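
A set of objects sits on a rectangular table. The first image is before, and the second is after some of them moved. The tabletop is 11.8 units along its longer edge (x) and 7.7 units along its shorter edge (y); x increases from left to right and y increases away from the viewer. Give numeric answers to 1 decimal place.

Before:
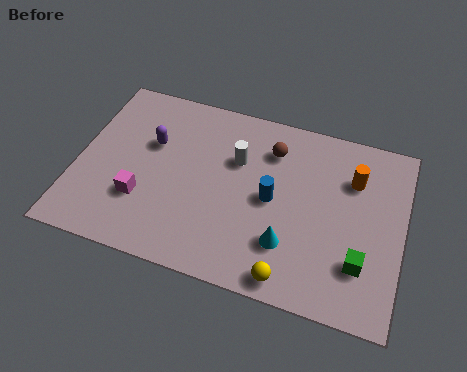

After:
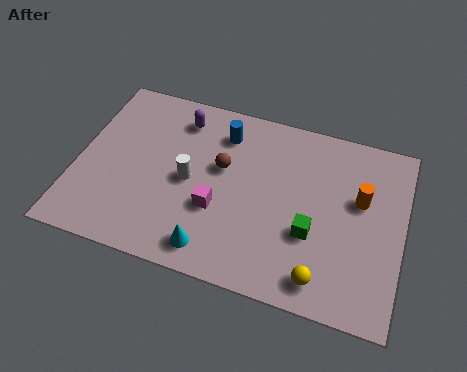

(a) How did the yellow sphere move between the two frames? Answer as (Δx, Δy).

(1.1, 0.3)

The yellow sphere started near (8.0, 0.8) and ended near (9.1, 1.1).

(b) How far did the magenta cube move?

2.7

The magenta cube moved from about (2.5, 2.4) to (5.2, 2.8), a distance of √(2.7² + 0.4²) ≈ 2.7.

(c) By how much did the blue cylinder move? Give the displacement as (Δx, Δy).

(-2.0, 2.3)

The blue cylinder started near (7.1, 3.8) and ended near (5.1, 6.1).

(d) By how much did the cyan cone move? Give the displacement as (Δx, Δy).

(-2.6, -1.0)

The cyan cone was at about (7.8, 2.1) and moved to about (5.2, 1.1).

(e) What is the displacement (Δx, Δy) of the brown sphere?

(-1.7, -1.3)

The brown sphere started near (6.9, 5.9) and ended near (5.2, 4.6).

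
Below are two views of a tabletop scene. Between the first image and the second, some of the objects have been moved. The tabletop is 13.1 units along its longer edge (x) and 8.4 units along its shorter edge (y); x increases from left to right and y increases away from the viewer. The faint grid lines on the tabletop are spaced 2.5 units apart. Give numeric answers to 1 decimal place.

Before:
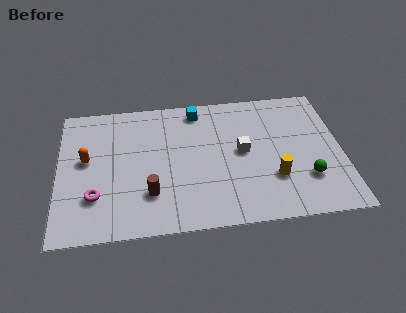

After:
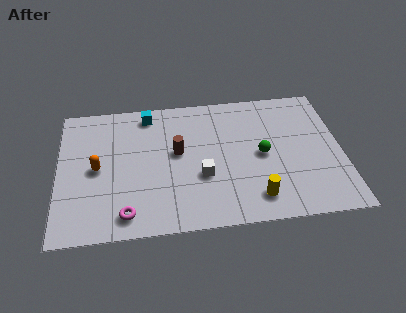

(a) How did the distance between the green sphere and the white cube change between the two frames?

-0.5

They were about 3.5 units apart before and 3.0 after — 0.5 units closer together.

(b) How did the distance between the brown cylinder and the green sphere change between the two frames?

-3.3

Before: roughly 7.2 units apart; after: 3.9. That's 3.3 units closer together.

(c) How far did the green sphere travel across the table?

2.6

The green sphere was near (11.4, 2.4) before and (9.4, 4.1) after, so it travelled √(2.0² + 1.7²) ≈ 2.6 units.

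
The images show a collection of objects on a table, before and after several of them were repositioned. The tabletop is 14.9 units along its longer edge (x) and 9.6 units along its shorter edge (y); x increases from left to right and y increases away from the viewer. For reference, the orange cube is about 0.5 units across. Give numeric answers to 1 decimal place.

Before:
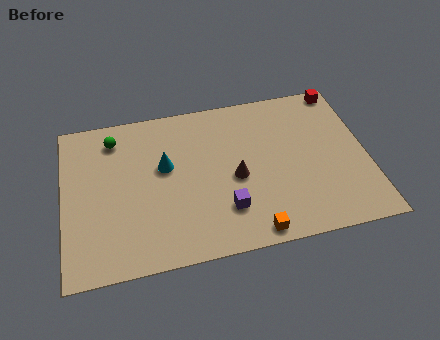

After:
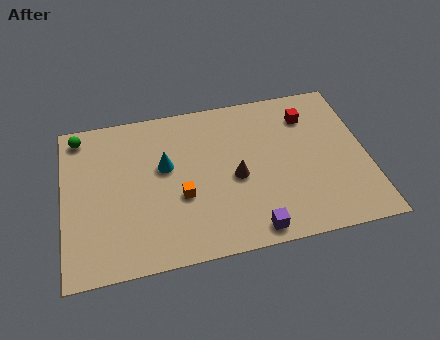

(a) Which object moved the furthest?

the orange cube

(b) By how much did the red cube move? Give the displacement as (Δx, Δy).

(-1.8, -1.4)

The red cube was at about (14.0, 8.8) and moved to about (12.2, 7.4).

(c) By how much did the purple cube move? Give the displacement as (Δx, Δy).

(1.2, -1.5)

From the two frames, the purple cube sits at roughly (7.8, 2.5) before and (9.0, 1.0) after.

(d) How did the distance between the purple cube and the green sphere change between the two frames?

+3.5

They were about 7.5 units apart before and 11.0 after — 3.5 units further apart.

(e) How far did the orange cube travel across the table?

4.3

The orange cube was near (9.0, 0.9) before and (5.7, 3.7) after, so it travelled √(3.3² + 2.8²) ≈ 4.3 units.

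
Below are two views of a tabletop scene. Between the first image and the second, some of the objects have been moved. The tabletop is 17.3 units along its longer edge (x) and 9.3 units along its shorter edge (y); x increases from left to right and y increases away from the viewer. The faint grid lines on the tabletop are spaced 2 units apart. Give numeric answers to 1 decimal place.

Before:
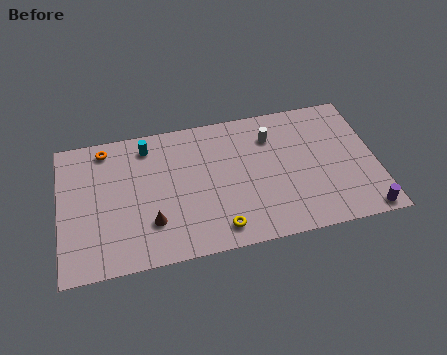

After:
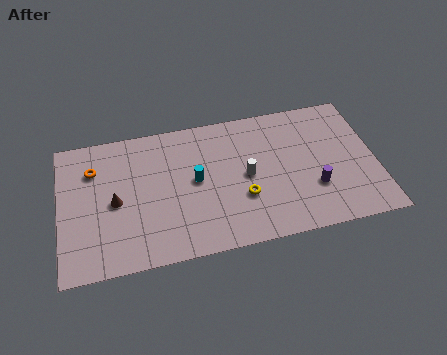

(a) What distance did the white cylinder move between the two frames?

2.8

From (11.7, 7.0) to (10.2, 4.6), the white cylinder covered √(1.5² + 2.4²) ≈ 2.8 units.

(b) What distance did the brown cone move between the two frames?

2.6

The brown cone was near (4.9, 2.6) before and (3.0, 4.4) after, so it travelled √(1.9² + 1.8²) ≈ 2.6 units.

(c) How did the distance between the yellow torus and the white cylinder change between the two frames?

-5.0

They were about 6.4 units apart before and 1.4 after — 5.0 units closer together.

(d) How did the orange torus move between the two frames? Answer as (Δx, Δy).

(-0.7, -1.3)

From the two frames, the orange torus sits at roughly (2.6, 8.1) before and (1.9, 6.8) after.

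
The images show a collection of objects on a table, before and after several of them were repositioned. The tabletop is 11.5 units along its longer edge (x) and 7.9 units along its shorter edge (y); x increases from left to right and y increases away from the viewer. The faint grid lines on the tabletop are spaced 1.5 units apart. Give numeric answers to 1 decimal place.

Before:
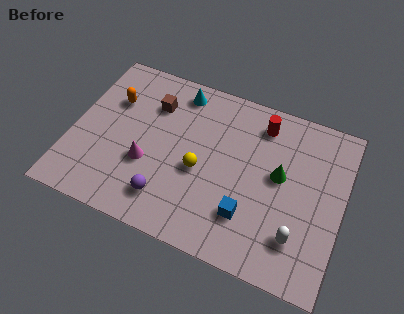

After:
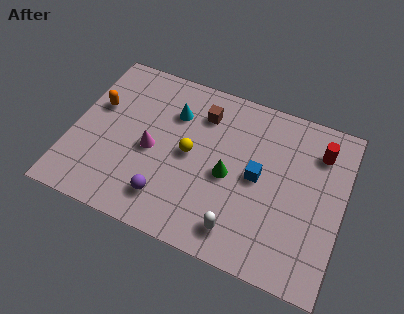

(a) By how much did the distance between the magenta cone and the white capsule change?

-2.0

They were about 6.6 units apart before and 4.6 after — 2.0 units closer together.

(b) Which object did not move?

the purple sphere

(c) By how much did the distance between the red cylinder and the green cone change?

+2.1

They were about 2.3 units apart before and 4.4 after — 2.1 units further apart.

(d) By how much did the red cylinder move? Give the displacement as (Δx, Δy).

(2.5, -0.4)

The red cylinder started near (7.8, 6.5) and ended near (10.3, 6.1).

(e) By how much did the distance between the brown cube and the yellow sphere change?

-1.2

Before: roughly 3.3 units apart; after: 2.1. That's 1.2 units closer together.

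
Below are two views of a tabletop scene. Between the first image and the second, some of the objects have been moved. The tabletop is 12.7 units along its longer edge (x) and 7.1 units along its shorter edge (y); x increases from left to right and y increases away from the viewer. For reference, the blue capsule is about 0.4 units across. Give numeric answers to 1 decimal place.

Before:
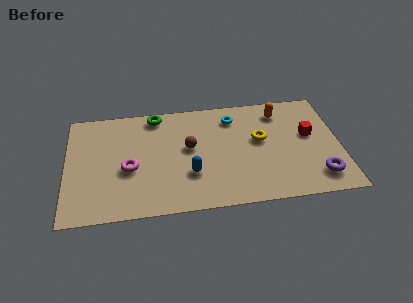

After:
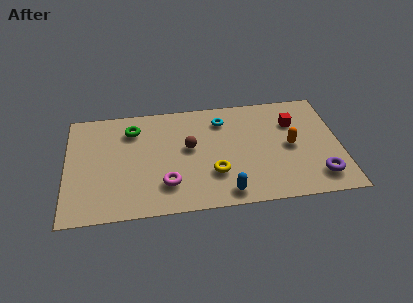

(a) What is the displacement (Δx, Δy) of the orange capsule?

(0.4, -2.3)

From the two frames, the orange capsule sits at roughly (10.0, 5.8) before and (10.4, 3.5) after.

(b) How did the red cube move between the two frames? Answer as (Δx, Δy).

(-0.7, 0.9)

The red cube started near (11.3, 4.1) and ended near (10.6, 5.0).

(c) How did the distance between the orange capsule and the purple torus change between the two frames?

-2.3

They were about 4.7 units apart before and 2.4 after — 2.3 units closer together.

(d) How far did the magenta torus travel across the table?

2.1

The magenta torus was near (2.9, 3.0) before and (4.6, 1.8) after, so it travelled √(1.7² + 1.2²) ≈ 2.1 units.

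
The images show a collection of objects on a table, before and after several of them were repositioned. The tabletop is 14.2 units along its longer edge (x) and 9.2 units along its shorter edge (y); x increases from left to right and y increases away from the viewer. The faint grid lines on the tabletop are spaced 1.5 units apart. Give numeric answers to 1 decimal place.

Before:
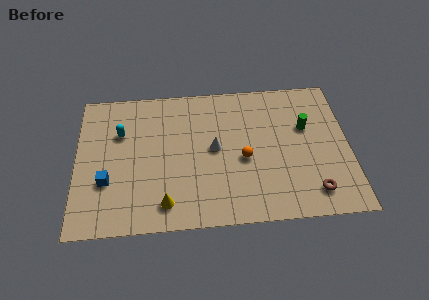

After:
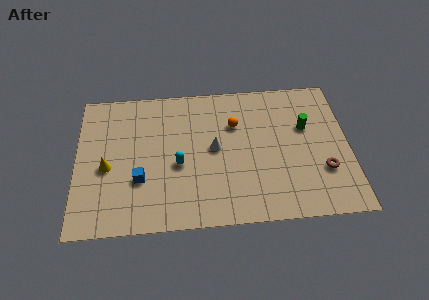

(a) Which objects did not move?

the green cylinder and the white cone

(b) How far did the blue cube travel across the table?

1.7

The blue cube moved from about (1.6, 3.1) to (3.3, 3.1), a distance of √(1.7² + 0.0²) ≈ 1.7.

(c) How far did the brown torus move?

1.4

The brown torus was near (12.2, 1.6) before and (12.8, 2.9) after, so it travelled √(0.6² + 1.3²) ≈ 1.4 units.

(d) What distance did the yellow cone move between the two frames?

3.9

From (4.6, 1.5) to (1.6, 4.0), the yellow cone covered √(3.0² + 2.5²) ≈ 3.9 units.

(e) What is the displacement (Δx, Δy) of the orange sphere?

(-0.4, 2.3)

The orange sphere started near (8.7, 4.0) and ended near (8.3, 6.3).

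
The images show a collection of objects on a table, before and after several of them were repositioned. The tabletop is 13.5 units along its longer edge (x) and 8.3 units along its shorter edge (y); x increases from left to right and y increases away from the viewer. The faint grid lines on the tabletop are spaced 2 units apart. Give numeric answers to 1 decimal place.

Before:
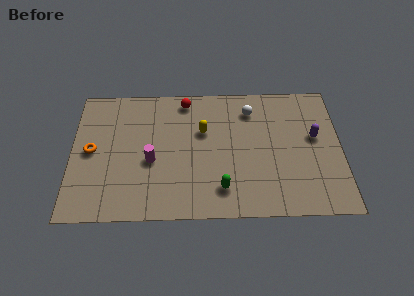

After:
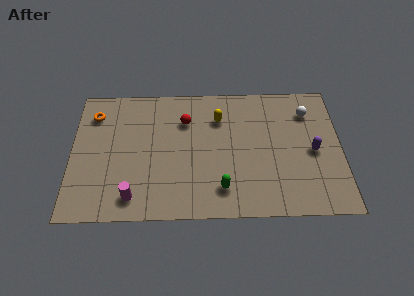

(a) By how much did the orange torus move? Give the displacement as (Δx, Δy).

(0.1, 2.3)

The orange torus was at about (1.0, 4.2) and moved to about (1.1, 6.5).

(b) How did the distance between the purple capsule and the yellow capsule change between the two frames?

-0.4

The distance was about 5.6 in the first image and 5.2 in the second, so they moved 0.4 units closer together.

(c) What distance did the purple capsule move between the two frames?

0.9

The purple capsule was near (12.2, 4.8) before and (12.1, 3.9) after, so it travelled √(0.1² + 0.9²) ≈ 0.9 units.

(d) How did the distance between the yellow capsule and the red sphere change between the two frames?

-0.5

The distance was about 2.2 in the first image and 1.7 in the second, so they moved 0.5 units closer together.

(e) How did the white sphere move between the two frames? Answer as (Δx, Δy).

(2.9, -0.2)

The white sphere started near (9.0, 6.6) and ended near (11.9, 6.4).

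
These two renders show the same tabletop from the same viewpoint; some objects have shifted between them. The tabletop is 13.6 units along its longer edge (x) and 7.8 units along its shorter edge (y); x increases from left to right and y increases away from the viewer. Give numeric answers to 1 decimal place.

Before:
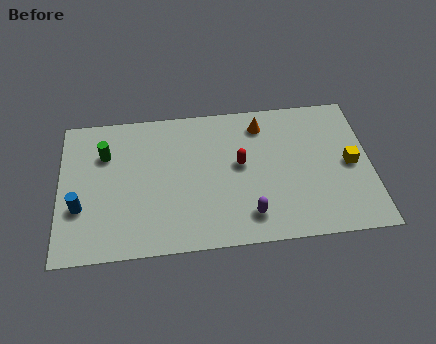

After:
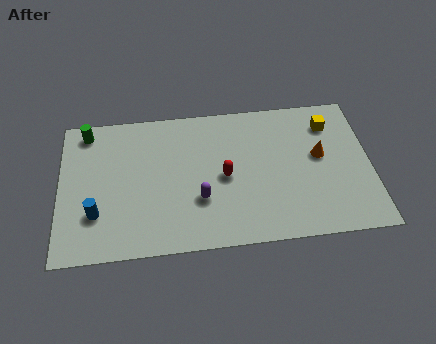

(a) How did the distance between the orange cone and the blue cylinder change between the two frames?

+1.2

Before: roughly 8.8 units apart; after: 10.0. That's 1.2 units further apart.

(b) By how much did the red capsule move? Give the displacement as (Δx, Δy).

(-0.7, -0.6)

The red capsule was at about (7.9, 4.3) and moved to about (7.2, 3.7).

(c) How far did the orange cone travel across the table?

3.2

From (8.9, 6.4) to (11.4, 4.4), the orange cone covered √(2.5² + 2.0²) ≈ 3.2 units.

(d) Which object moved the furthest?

the orange cone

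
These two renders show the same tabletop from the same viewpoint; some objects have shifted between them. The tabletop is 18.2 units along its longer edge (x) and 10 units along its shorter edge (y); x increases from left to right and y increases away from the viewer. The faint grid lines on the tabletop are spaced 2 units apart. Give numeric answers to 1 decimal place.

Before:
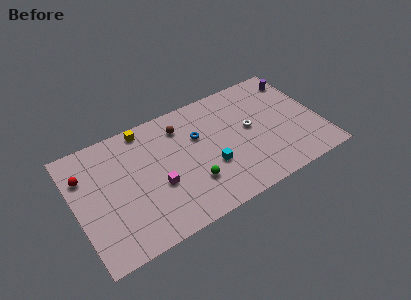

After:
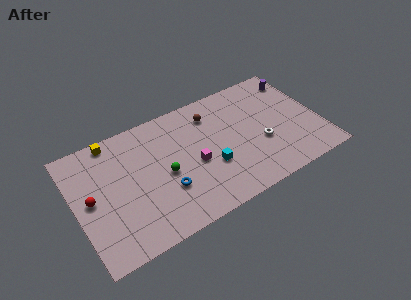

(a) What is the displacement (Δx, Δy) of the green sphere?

(-1.8, 1.7)

The green sphere was at about (8.3, 2.9) and moved to about (6.5, 4.6).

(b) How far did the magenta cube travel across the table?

2.8

From (5.9, 3.9) to (8.7, 4.4), the magenta cube covered √(2.8² + 0.5²) ≈ 2.8 units.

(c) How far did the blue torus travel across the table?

4.3

From (9.3, 6.5) to (6.4, 3.3), the blue torus covered √(2.9² + 3.2²) ≈ 4.3 units.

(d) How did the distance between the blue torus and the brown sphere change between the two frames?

+4.4

They were about 1.8 units apart before and 6.2 after — 4.4 units further apart.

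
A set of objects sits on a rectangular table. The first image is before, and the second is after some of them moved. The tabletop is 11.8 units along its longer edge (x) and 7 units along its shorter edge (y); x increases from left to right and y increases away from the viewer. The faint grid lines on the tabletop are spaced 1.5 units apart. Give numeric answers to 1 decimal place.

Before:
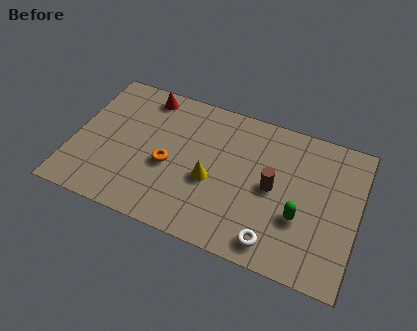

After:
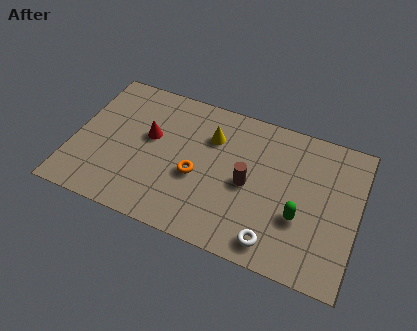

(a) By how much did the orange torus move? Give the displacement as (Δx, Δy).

(1.2, -0.1)

The orange torus started near (4.0, 3.0) and ended near (5.2, 2.9).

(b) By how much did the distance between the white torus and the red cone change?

-1.5

Before: roughly 7.8 units apart; after: 6.3. That's 1.5 units closer together.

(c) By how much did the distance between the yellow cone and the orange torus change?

+0.3

Before: roughly 1.8 units apart; after: 2.1. That's 0.3 units further apart.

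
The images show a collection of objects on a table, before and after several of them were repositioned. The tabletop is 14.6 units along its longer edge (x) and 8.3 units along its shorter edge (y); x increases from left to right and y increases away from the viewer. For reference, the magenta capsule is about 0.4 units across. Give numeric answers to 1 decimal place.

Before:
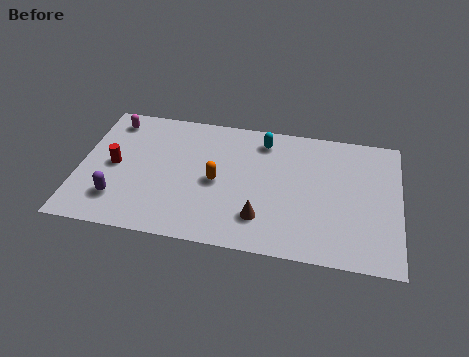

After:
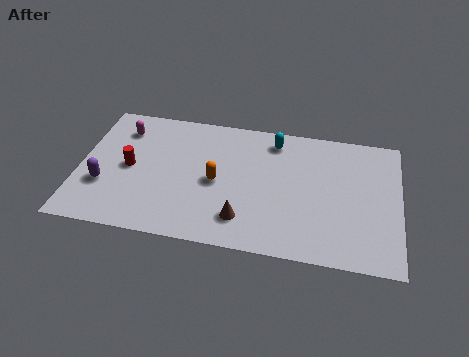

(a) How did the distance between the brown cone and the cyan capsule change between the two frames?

+0.4

Before: roughly 4.9 units apart; after: 5.3. That's 0.4 units further apart.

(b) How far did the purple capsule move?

1.1

The purple capsule was near (1.9, 2.0) before and (1.2, 2.8) after, so it travelled √(0.7² + 0.8²) ≈ 1.1 units.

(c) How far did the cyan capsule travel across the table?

0.5

The cyan capsule moved from about (8.3, 6.9) to (8.8, 7.0), a distance of √(0.5² + 0.1²) ≈ 0.5.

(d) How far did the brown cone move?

0.8

From (8.4, 2.0) to (7.6, 1.8), the brown cone covered √(0.8² + 0.2²) ≈ 0.8 units.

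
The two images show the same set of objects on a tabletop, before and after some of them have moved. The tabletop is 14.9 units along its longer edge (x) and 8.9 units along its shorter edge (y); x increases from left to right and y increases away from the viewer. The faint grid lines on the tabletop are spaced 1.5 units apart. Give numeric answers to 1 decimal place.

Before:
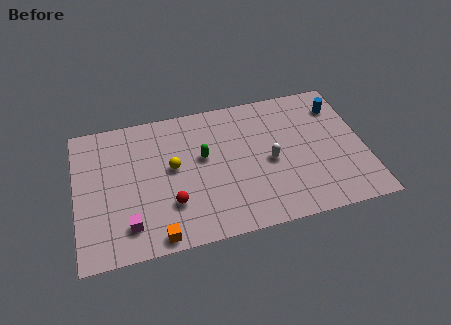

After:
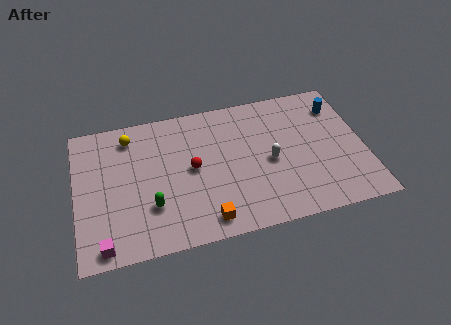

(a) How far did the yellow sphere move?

3.3

From (5.0, 4.9) to (2.9, 7.4), the yellow sphere covered √(2.1² + 2.5²) ≈ 3.3 units.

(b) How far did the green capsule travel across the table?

3.8

The green capsule was near (6.6, 5.2) before and (3.8, 2.7) after, so it travelled √(2.8² + 2.5²) ≈ 3.8 units.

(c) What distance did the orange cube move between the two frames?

2.5

From (4.0, 0.8) to (6.5, 1.2), the orange cube covered √(2.5² + 0.4²) ≈ 2.5 units.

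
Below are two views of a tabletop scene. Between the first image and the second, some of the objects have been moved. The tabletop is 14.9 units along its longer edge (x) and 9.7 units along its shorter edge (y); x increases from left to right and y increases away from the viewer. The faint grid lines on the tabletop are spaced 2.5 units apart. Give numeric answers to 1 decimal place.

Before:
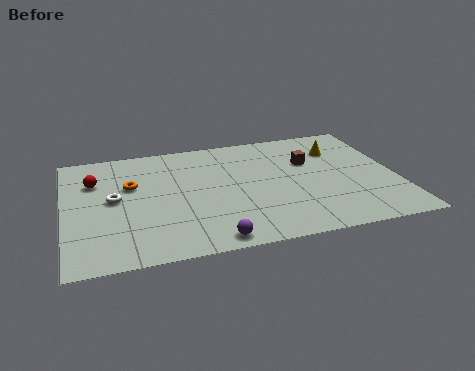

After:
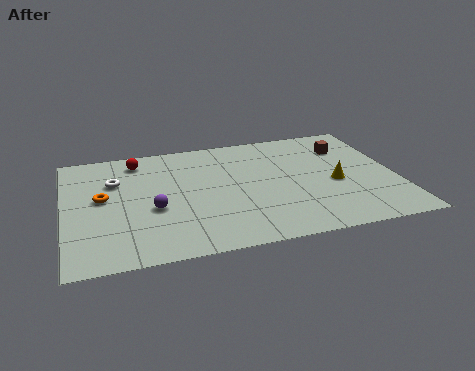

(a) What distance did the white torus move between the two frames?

1.5

The white torus moved from about (2.2, 5.1) to (2.3, 6.6), a distance of √(0.1² + 1.5²) ≈ 1.5.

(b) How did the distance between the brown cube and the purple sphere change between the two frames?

+2.4

The distance was about 7.2 in the first image and 9.6 in the second, so they moved 2.4 units further apart.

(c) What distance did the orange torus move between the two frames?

1.5

The orange torus was near (3.0, 6.1) before and (1.7, 5.3) after, so it travelled √(1.3² + 0.8²) ≈ 1.5 units.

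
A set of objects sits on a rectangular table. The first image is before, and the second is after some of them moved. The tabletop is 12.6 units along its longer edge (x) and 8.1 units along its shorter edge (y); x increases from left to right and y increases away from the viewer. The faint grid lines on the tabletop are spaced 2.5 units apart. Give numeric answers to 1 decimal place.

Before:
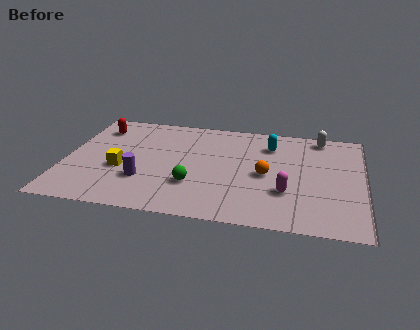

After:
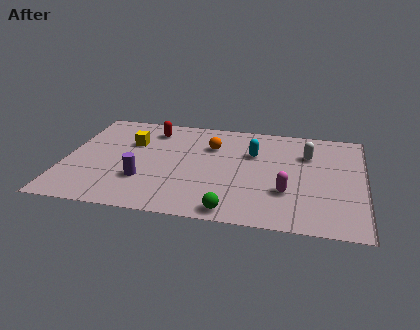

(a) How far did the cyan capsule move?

1.1

From (8.6, 6.2) to (7.9, 5.4), the cyan capsule covered √(0.7² + 0.8²) ≈ 1.1 units.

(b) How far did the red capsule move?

2.3

From (1.2, 6.4) to (3.5, 6.6), the red capsule covered √(2.3² + 0.2²) ≈ 2.3 units.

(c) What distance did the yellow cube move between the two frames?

2.2

The yellow cube moved from about (2.4, 3.2) to (2.7, 5.4), a distance of √(0.3² + 2.2²) ≈ 2.2.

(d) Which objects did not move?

the purple cylinder and the magenta capsule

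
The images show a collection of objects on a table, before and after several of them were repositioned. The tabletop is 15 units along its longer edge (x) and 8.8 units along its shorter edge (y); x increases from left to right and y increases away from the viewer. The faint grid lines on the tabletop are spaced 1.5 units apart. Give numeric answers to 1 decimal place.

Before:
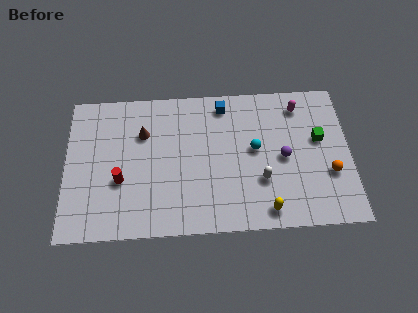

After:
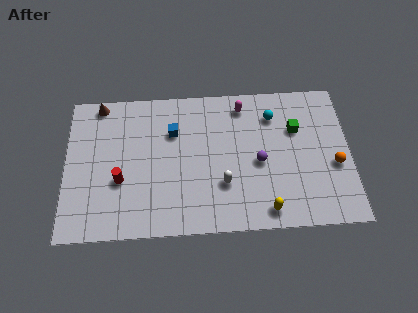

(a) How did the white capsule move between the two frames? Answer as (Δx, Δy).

(-2.0, -0.1)

The white capsule started near (10.3, 2.9) and ended near (8.3, 2.8).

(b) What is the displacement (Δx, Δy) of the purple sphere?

(-1.3, -0.2)

The purple sphere started near (11.5, 4.2) and ended near (10.2, 4.0).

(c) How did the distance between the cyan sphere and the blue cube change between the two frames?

+2.1

They were about 3.2 units apart before and 5.3 after — 2.1 units further apart.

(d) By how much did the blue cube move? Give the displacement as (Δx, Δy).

(-2.7, -1.5)

The blue cube started near (8.4, 7.6) and ended near (5.7, 6.1).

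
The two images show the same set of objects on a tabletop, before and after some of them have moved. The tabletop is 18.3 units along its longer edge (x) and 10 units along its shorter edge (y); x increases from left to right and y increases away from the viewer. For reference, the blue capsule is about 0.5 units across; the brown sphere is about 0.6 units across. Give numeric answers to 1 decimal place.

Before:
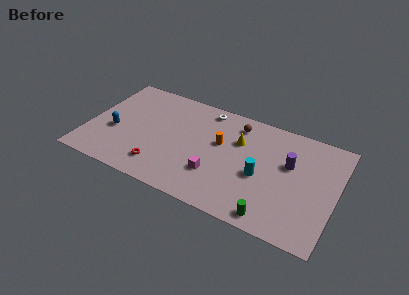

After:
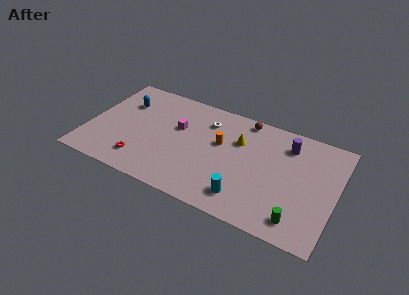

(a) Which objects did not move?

the orange cylinder and the yellow cone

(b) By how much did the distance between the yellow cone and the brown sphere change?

+0.7

The distance was about 1.5 in the first image and 2.2 in the second, so they moved 0.7 units further apart.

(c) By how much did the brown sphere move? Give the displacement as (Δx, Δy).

(0.5, 0.7)

The brown sphere started near (10.7, 8.3) and ended near (11.2, 9.0).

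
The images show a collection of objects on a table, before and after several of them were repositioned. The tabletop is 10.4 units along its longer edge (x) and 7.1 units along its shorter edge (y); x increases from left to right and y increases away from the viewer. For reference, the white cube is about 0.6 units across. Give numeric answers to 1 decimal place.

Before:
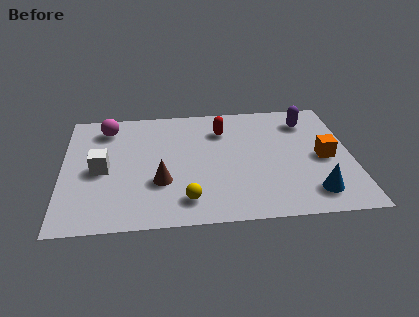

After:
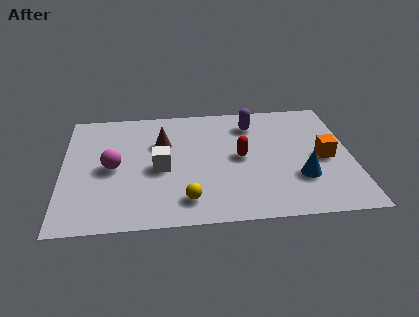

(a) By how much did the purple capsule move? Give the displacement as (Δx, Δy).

(-2.0, 0.0)

The purple capsule started near (8.9, 5.6) and ended near (6.9, 5.6).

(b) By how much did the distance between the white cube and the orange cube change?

-2.1

The distance was about 8.0 in the first image and 5.9 in the second, so they moved 2.1 units closer together.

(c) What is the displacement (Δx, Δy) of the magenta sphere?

(0.2, -2.4)

From the two frames, the magenta sphere sits at roughly (1.6, 5.8) before and (1.8, 3.4) after.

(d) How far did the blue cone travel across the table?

1.0

From (8.9, 1.3) to (8.5, 2.2), the blue cone covered √(0.4² + 0.9²) ≈ 1.0 units.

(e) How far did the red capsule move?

1.8

The red capsule was near (5.8, 5.3) before and (6.4, 3.6) after, so it travelled √(0.6² + 1.7²) ≈ 1.8 units.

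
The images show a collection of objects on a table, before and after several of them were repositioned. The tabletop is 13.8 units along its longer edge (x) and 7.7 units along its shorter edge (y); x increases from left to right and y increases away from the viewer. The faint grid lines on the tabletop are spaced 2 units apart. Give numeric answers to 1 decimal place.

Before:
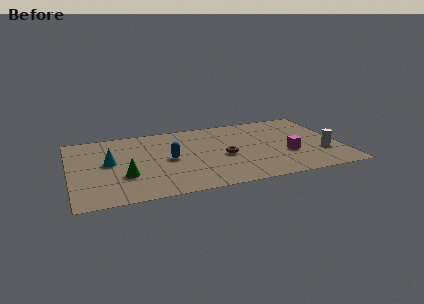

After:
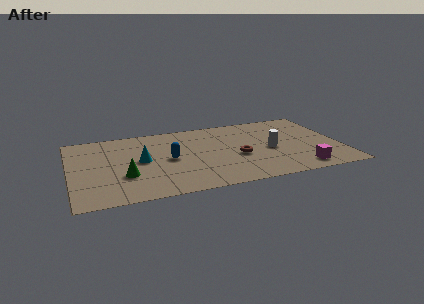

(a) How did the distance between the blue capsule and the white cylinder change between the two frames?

-2.7

Before: roughly 7.9 units apart; after: 5.2. That's 2.7 units closer together.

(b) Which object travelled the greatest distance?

the white cylinder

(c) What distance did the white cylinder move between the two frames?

2.8

The white cylinder was near (12.8, 2.5) before and (10.2, 3.5) after, so it travelled √(2.6² + 1.0²) ≈ 2.8 units.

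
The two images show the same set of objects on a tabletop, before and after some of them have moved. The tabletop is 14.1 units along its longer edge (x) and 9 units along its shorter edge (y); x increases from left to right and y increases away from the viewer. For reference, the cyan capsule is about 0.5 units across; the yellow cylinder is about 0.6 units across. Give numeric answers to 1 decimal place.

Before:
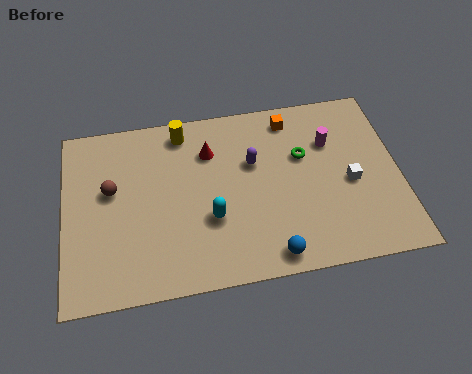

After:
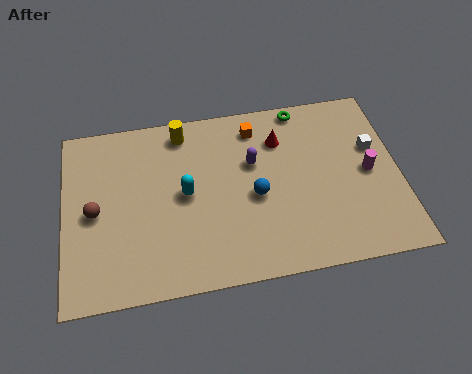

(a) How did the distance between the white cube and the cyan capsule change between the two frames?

+2.1

They were about 6.0 units apart before and 8.1 after — 2.1 units further apart.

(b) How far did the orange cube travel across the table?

1.5

From (9.7, 7.7) to (8.2, 7.5), the orange cube covered √(1.5² + 0.2²) ≈ 1.5 units.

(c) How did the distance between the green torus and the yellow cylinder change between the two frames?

-0.3

The distance was about 5.4 in the first image and 5.1 in the second, so they moved 0.3 units closer together.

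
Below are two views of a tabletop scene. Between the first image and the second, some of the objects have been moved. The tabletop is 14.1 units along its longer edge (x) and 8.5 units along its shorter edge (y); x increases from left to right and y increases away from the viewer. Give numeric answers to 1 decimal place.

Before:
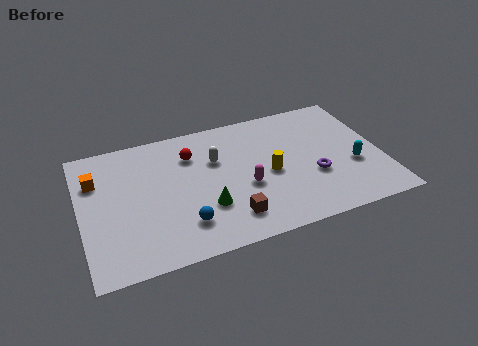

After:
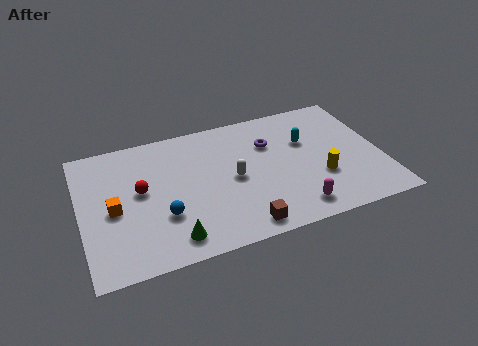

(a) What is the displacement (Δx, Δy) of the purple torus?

(-1.8, 2.8)

The purple torus was at about (10.8, 3.1) and moved to about (9.0, 5.9).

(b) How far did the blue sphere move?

1.2

From (4.6, 2.0) to (3.7, 2.8), the blue sphere covered √(0.9² + 0.8²) ≈ 1.2 units.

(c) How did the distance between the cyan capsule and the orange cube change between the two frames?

-2.9

Before: roughly 12.2 units apart; after: 9.3. That's 2.9 units closer together.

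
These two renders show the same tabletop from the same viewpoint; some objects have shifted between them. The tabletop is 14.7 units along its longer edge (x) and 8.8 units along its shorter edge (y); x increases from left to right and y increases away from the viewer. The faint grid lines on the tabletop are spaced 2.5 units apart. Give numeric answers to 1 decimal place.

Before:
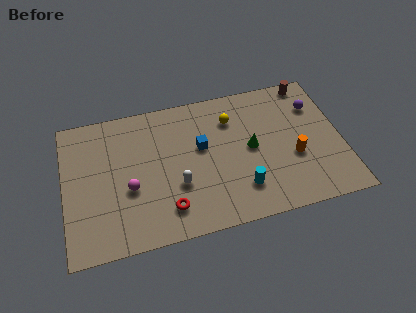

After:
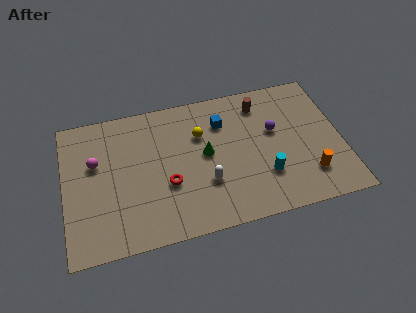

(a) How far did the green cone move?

2.4

The green cone moved from about (9.9, 4.5) to (7.5, 4.7), a distance of √(2.4² + 0.2²) ≈ 2.4.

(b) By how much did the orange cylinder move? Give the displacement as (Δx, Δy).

(0.7, -1.3)

From the two frames, the orange cylinder sits at roughly (12.1, 3.4) before and (12.8, 2.1) after.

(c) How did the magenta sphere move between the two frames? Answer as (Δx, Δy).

(-1.7, 2.0)

The magenta sphere was at about (3.4, 3.5) and moved to about (1.7, 5.5).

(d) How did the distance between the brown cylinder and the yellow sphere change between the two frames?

-1.0

They were about 4.5 units apart before and 3.5 after — 1.0 units closer together.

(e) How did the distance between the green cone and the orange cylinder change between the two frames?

+3.4

They were about 2.5 units apart before and 5.9 after — 3.4 units further apart.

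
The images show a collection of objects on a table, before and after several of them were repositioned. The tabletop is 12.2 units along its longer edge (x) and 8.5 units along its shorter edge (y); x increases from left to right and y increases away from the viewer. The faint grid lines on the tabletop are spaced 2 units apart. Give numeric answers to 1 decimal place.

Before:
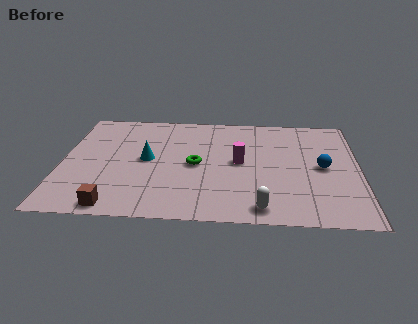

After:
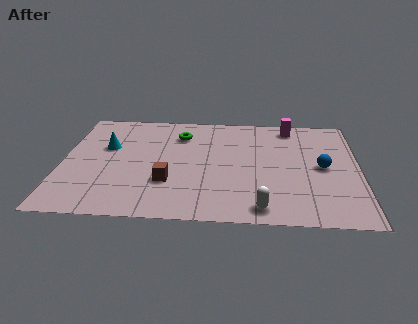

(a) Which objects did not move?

the blue sphere and the white capsule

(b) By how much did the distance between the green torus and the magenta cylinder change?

+2.9

The distance was about 1.8 in the first image and 4.7 in the second, so they moved 2.9 units further apart.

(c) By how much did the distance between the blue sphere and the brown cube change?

-2.6

Before: roughly 9.1 units apart; after: 6.5. That's 2.6 units closer together.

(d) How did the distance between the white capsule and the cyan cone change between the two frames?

+1.9

They were about 5.8 units apart before and 7.7 after — 1.9 units further apart.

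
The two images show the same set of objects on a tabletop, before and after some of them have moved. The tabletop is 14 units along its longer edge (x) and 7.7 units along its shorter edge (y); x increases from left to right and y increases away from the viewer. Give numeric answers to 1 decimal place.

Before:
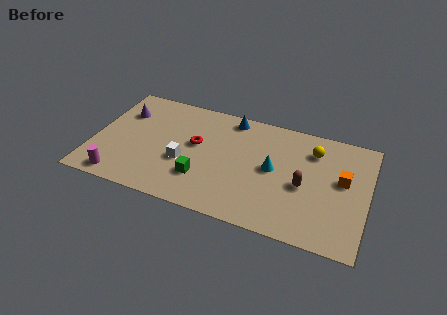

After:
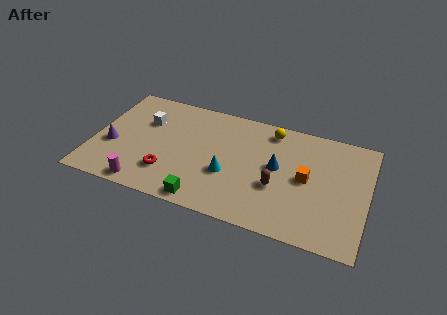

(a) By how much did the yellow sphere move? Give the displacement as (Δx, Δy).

(-2.2, 0.7)

From the two frames, the yellow sphere sits at roughly (11.1, 5.9) before and (8.9, 6.6) after.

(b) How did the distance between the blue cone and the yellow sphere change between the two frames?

-1.9

Before: roughly 4.4 units apart; after: 2.5. That's 1.9 units closer together.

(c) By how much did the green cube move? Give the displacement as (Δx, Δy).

(0.3, -1.4)

The green cube was at about (5.7, 2.2) and moved to about (6.0, 0.8).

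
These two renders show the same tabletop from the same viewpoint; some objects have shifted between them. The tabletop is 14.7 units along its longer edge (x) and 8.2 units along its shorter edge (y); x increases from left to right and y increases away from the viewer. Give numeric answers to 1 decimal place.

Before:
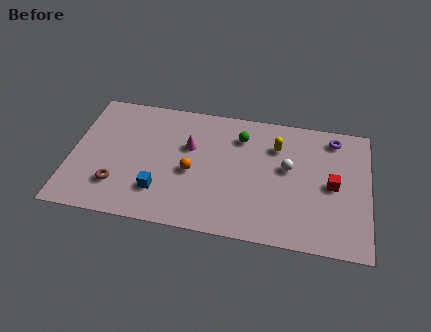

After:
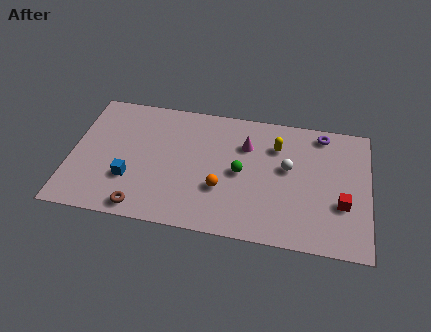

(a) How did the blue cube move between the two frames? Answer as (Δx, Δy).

(-1.5, 0.5)

From the two frames, the blue cube sits at roughly (4.5, 2.1) before and (3.0, 2.6) after.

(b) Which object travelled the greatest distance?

the magenta cone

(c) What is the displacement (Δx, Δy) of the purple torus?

(-0.6, 0.2)

The purple torus started near (12.9, 7.0) and ended near (12.3, 7.2).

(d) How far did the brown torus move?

1.8

From (2.4, 2.1) to (3.7, 0.9), the brown torus covered √(1.3² + 1.2²) ≈ 1.8 units.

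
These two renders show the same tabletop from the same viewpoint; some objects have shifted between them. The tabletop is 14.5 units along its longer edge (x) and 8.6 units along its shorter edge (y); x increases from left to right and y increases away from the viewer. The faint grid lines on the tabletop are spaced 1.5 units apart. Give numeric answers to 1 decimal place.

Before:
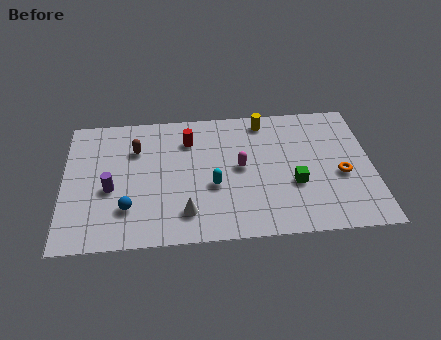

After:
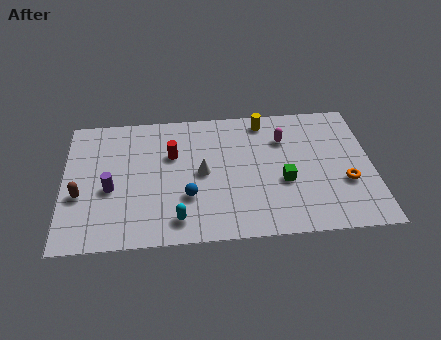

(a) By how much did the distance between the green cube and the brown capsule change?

+1.6

Before: roughly 7.9 units apart; after: 9.5. That's 1.6 units further apart.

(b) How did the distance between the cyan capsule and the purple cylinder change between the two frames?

-1.0

They were about 4.8 units apart before and 3.8 after — 1.0 units closer together.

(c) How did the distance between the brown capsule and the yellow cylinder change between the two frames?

+3.4

They were about 6.3 units apart before and 9.7 after — 3.4 units further apart.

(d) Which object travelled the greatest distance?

the brown capsule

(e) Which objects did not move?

the yellow cylinder and the purple cylinder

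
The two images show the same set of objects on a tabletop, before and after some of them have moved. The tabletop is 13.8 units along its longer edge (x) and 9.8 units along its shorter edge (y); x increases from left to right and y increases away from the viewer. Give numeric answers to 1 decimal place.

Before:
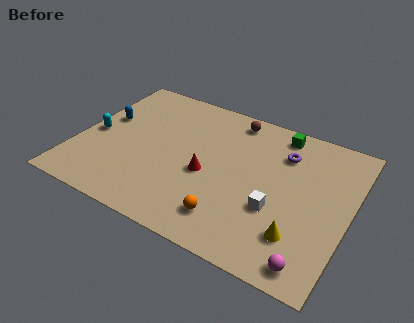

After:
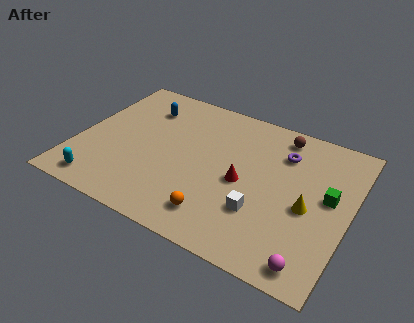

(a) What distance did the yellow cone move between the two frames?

1.9

The yellow cone moved from about (11.6, 2.4) to (11.8, 4.3), a distance of √(0.2² + 1.9²) ≈ 1.9.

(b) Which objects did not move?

the purple torus and the magenta sphere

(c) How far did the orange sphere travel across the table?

0.6

The orange sphere moved from about (8.2, 1.9) to (7.6, 1.8), a distance of √(0.6² + 0.1²) ≈ 0.6.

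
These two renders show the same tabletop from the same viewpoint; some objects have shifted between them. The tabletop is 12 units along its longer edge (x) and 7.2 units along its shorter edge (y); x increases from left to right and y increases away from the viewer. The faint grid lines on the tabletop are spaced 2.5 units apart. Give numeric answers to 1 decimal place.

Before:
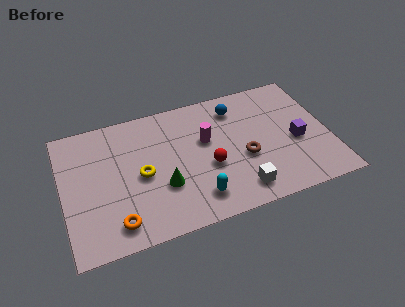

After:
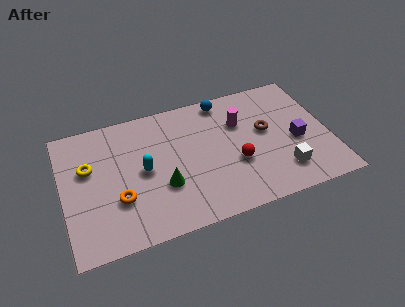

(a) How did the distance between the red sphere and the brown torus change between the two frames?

+0.5

The distance was about 1.6 in the first image and 2.1 in the second, so they moved 0.5 units further apart.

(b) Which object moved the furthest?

the cyan capsule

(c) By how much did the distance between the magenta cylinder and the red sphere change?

+0.7

Before: roughly 1.5 units apart; after: 2.2. That's 0.7 units further apart.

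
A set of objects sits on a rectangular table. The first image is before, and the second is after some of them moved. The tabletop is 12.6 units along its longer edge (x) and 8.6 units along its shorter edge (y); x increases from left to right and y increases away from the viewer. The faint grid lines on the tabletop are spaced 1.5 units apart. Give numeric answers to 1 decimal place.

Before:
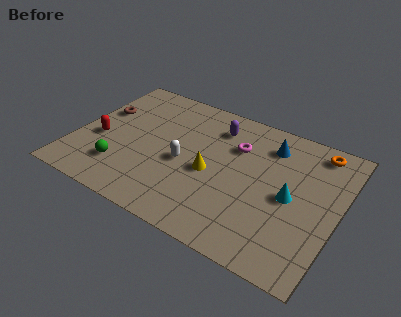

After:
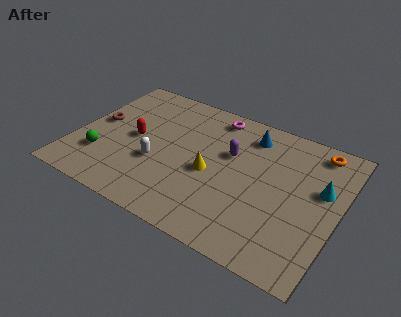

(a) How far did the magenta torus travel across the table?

2.0

The magenta torus was near (7.5, 6.0) before and (6.2, 7.5) after, so it travelled √(1.3² + 1.5²) ≈ 2.0 units.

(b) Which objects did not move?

the orange torus and the yellow cone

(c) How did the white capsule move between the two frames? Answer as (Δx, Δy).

(-1.2, -0.6)

From the two frames, the white capsule sits at roughly (5.3, 3.8) before and (4.1, 3.2) after.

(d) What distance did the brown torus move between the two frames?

0.8

The brown torus was near (0.9, 5.4) before and (0.9, 4.6) after, so it travelled √(0.0² + 0.8²) ≈ 0.8 units.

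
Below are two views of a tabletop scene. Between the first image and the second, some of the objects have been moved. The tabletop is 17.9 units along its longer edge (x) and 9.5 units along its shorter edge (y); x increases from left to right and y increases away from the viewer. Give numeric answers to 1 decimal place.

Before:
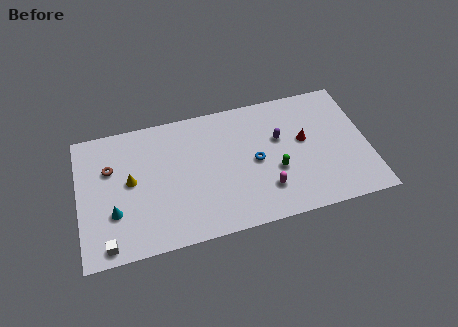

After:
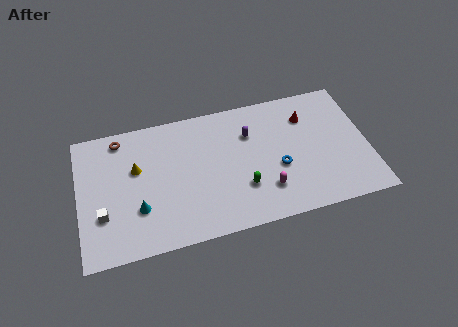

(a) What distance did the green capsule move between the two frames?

2.2

From (12.1, 3.6) to (10.0, 2.9), the green capsule covered √(2.1² + 0.7²) ≈ 2.2 units.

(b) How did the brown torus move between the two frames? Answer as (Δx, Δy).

(0.7, 2.0)

The brown torus was at about (2.0, 6.3) and moved to about (2.7, 8.3).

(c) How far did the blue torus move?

1.6

The blue torus was near (10.9, 4.6) before and (12.3, 3.8) after, so it travelled √(1.4² + 0.8²) ≈ 1.6 units.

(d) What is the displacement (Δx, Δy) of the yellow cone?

(0.4, 0.8)

The yellow cone was at about (3.2, 5.1) and moved to about (3.6, 5.9).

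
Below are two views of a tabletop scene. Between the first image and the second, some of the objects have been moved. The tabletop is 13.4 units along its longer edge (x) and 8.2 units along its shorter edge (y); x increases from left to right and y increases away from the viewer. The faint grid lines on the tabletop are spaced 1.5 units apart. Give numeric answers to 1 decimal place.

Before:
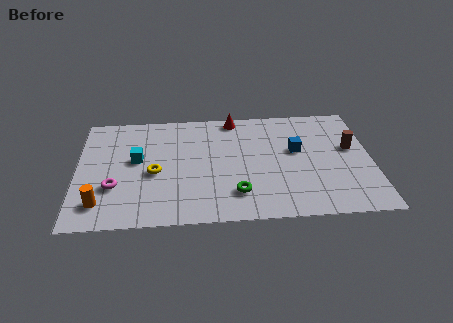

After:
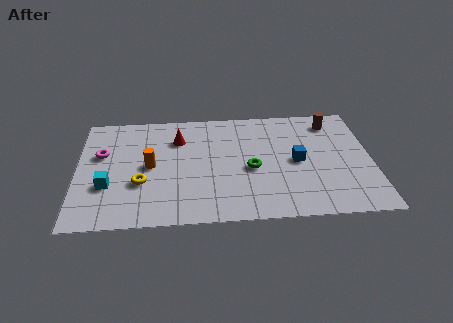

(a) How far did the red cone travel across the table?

3.0

From (7.2, 7.4) to (4.6, 6.0), the red cone covered √(2.6² + 1.4²) ≈ 3.0 units.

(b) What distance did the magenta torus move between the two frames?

2.5

The magenta torus was near (1.7, 2.7) before and (1.1, 5.1) after, so it travelled √(0.6² + 2.4²) ≈ 2.5 units.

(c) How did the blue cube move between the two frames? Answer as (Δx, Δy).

(0.0, -0.8)

The blue cube started near (10.0, 4.8) and ended near (10.0, 4.0).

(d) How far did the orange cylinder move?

3.3

The orange cylinder was near (1.1, 1.6) before and (3.3, 4.1) after, so it travelled √(2.2² + 2.5²) ≈ 3.3 units.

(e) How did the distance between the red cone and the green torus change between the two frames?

-1.4

They were about 5.5 units apart before and 4.1 after — 1.4 units closer together.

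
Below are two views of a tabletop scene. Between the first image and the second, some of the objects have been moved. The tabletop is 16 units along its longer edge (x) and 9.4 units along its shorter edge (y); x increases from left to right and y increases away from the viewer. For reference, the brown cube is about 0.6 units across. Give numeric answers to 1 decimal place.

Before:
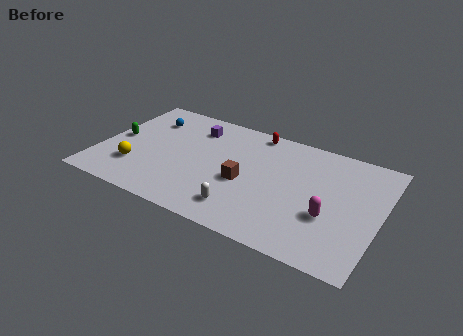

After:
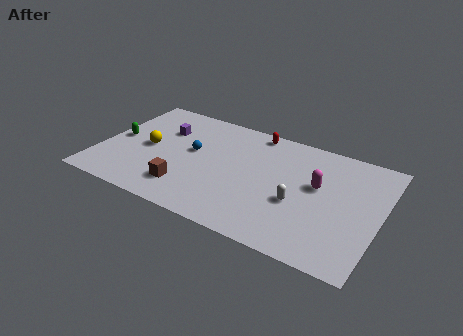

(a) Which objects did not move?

the green capsule and the red capsule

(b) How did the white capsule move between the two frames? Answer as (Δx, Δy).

(2.9, 1.9)

The white capsule was at about (8.6, 1.8) and moved to about (11.5, 3.7).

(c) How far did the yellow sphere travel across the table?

2.0

The yellow sphere moved from about (2.3, 2.6) to (2.7, 4.6), a distance of √(0.4² + 2.0²) ≈ 2.0.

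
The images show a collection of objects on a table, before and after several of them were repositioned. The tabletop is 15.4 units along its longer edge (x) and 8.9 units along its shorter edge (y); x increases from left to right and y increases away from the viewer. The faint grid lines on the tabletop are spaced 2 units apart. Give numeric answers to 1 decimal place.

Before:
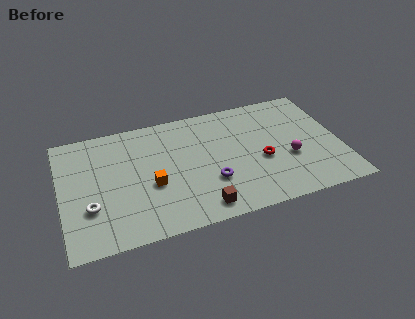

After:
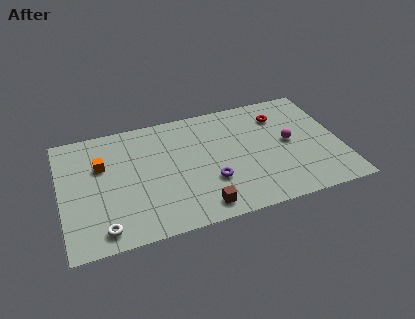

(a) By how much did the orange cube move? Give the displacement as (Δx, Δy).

(-2.6, 2.2)

The orange cube was at about (4.9, 3.6) and moved to about (2.3, 5.8).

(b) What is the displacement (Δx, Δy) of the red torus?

(1.3, 3.1)

From the two frames, the red torus sits at roughly (11.0, 3.7) before and (12.3, 6.8) after.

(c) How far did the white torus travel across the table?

1.8

The white torus was near (1.5, 2.9) before and (2.1, 1.2) after, so it travelled √(0.6² + 1.7²) ≈ 1.8 units.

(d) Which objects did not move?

the purple torus and the brown cube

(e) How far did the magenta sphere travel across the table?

1.2

The magenta sphere moved from about (12.5, 3.4) to (12.6, 4.6), a distance of √(0.1² + 1.2²) ≈ 1.2.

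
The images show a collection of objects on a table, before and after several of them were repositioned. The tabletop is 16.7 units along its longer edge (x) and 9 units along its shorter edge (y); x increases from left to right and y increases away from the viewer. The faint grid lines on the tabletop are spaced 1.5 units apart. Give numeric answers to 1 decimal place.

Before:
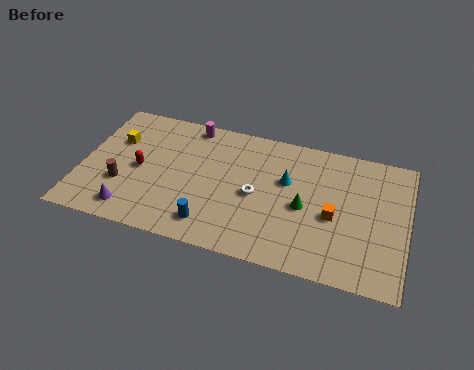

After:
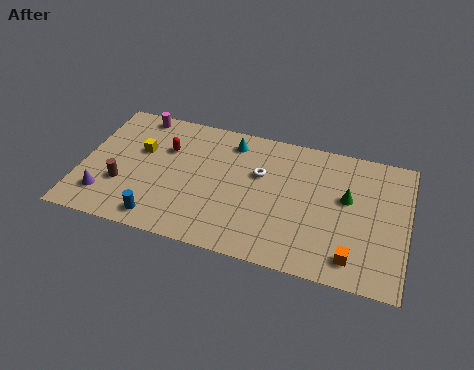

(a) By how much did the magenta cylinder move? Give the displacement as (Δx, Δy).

(-2.8, 0.0)

The magenta cylinder was at about (5.3, 8.1) and moved to about (2.5, 8.1).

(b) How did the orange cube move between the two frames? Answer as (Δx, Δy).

(1.1, -2.4)

From the two frames, the orange cube sits at roughly (13.0, 3.9) before and (14.1, 1.5) after.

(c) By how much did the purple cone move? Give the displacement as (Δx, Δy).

(-1.4, 0.6)

The purple cone was at about (2.8, 1.4) and moved to about (1.4, 2.0).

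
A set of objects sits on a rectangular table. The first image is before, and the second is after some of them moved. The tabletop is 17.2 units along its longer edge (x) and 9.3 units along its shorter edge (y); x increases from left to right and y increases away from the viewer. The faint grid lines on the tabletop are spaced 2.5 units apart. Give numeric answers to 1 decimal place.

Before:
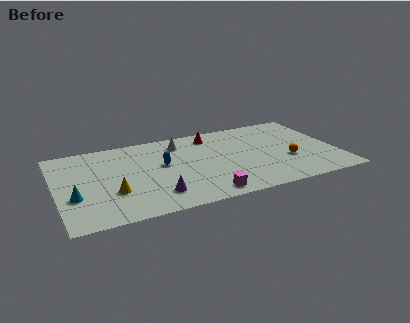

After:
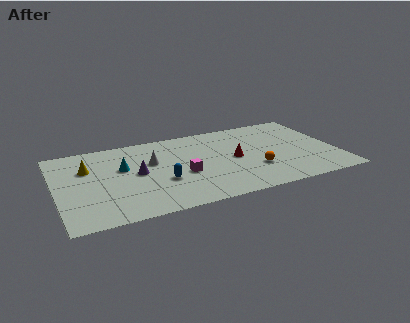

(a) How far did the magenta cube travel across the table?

2.9

The magenta cube was near (8.7, 1.1) before and (7.6, 3.8) after, so it travelled √(1.1² + 2.7²) ≈ 2.9 units.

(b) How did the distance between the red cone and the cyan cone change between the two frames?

-3.0

They were about 9.9 units apart before and 6.9 after — 3.0 units closer together.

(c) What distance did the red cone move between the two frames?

3.4

The red cone moved from about (9.8, 7.8) to (10.9, 4.6), a distance of √(1.1² + 3.2²) ≈ 3.4.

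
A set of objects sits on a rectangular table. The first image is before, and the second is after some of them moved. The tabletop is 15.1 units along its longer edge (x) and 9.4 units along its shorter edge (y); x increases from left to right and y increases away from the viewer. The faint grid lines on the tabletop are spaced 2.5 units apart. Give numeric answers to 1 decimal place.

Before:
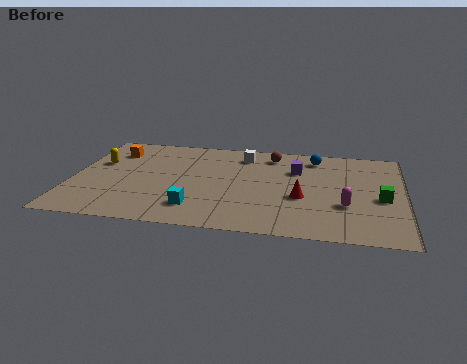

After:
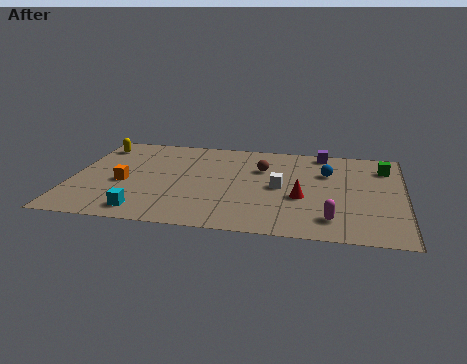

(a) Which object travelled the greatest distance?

the white cube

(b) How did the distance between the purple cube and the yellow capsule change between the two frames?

+1.3

Before: roughly 9.1 units apart; after: 10.4. That's 1.3 units further apart.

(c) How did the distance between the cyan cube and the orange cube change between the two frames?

-3.7

Before: roughly 6.6 units apart; after: 2.9. That's 3.7 units closer together.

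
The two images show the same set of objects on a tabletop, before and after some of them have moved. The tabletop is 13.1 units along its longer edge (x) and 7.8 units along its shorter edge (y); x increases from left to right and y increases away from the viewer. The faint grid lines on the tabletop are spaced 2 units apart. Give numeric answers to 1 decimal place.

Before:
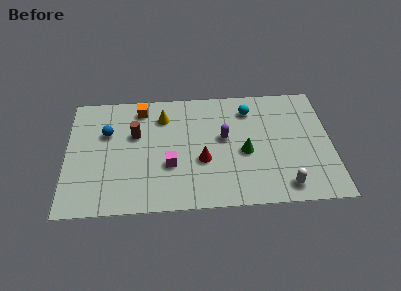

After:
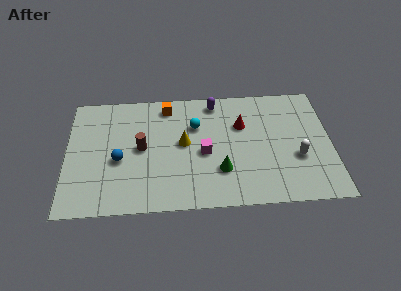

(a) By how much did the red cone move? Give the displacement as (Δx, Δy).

(2.0, 2.2)

From the two frames, the red cone sits at roughly (6.7, 3.0) before and (8.7, 5.2) after.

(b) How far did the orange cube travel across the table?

1.3

The orange cube moved from about (3.7, 6.6) to (5.0, 6.7), a distance of √(1.3² + 0.1²) ≈ 1.3.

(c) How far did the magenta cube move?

1.8

The magenta cube was near (5.1, 2.8) before and (6.8, 3.5) after, so it travelled √(1.7² + 0.7²) ≈ 1.8 units.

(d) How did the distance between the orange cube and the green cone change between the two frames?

-0.9

The distance was about 6.0 in the first image and 5.1 in the second, so they moved 0.9 units closer together.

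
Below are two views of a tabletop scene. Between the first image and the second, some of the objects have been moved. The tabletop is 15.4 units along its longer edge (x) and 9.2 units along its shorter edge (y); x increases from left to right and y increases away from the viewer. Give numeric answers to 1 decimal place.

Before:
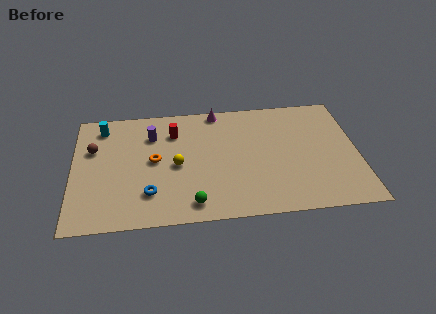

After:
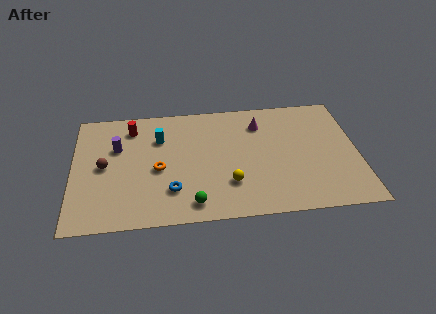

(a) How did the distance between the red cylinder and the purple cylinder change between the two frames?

+0.5

The distance was about 1.2 in the first image and 1.7 in the second, so they moved 0.5 units further apart.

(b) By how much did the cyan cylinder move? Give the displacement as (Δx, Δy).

(3.1, -1.2)

The cyan cylinder started near (1.6, 7.7) and ended near (4.7, 6.5).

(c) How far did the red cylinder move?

2.4

The red cylinder was near (5.5, 6.9) before and (3.2, 7.5) after, so it travelled √(2.3² + 0.6²) ≈ 2.4 units.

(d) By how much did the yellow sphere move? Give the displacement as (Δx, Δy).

(2.8, -1.7)

The yellow sphere was at about (5.6, 4.3) and moved to about (8.4, 2.6).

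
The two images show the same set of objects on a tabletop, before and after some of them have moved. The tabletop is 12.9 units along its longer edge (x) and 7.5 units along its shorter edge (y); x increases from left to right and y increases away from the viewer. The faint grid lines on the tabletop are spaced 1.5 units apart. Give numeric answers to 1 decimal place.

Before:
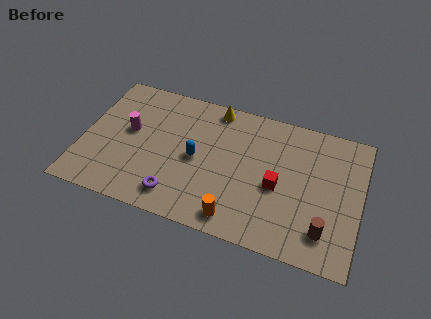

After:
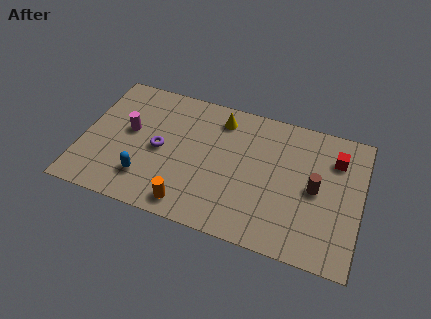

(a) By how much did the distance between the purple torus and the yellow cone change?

-1.9

Before: roughly 5.6 units apart; after: 3.7. That's 1.9 units closer together.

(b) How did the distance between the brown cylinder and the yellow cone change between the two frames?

-2.3

They were about 7.5 units apart before and 5.2 after — 2.3 units closer together.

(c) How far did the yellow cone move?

0.6

The yellow cone was near (5.9, 6.7) before and (6.2, 6.2) after, so it travelled √(0.3² + 0.5²) ≈ 0.6 units.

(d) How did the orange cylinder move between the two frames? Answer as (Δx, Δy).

(-2.2, 0.0)

The orange cylinder was at about (7.4, 1.0) and moved to about (5.2, 1.0).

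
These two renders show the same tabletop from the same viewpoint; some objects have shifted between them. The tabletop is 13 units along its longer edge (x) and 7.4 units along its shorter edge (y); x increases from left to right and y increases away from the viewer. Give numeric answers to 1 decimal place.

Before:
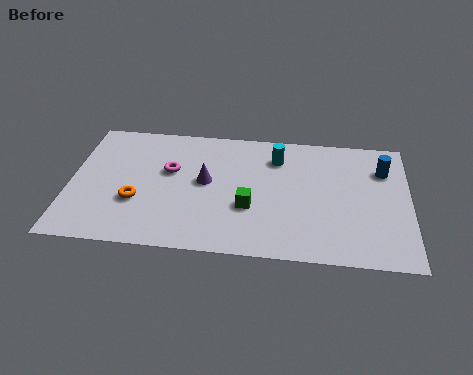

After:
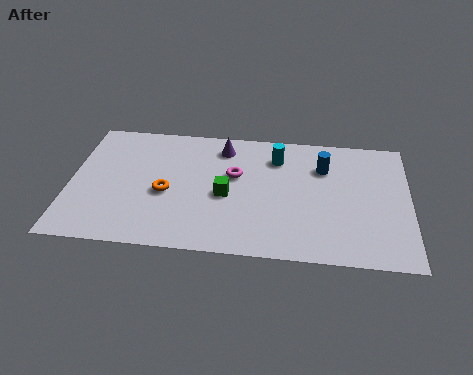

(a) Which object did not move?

the cyan cylinder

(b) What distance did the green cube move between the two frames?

1.1

From (6.9, 2.7) to (6.0, 3.3), the green cube covered √(0.9² + 0.6²) ≈ 1.1 units.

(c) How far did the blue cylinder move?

2.3

From (12.0, 5.4) to (9.7, 5.3), the blue cylinder covered √(2.3² + 0.1²) ≈ 2.3 units.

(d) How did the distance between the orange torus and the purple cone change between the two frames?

+0.6

Before: roughly 3.0 units apart; after: 3.6. That's 0.6 units further apart.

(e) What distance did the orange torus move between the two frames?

1.3

From (2.6, 2.6) to (3.7, 3.2), the orange torus covered √(1.1² + 0.6²) ≈ 1.3 units.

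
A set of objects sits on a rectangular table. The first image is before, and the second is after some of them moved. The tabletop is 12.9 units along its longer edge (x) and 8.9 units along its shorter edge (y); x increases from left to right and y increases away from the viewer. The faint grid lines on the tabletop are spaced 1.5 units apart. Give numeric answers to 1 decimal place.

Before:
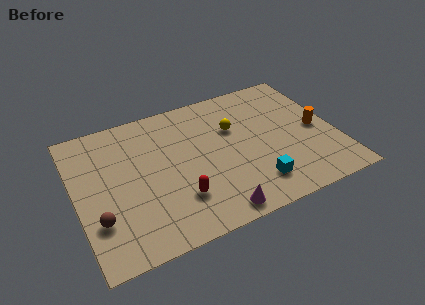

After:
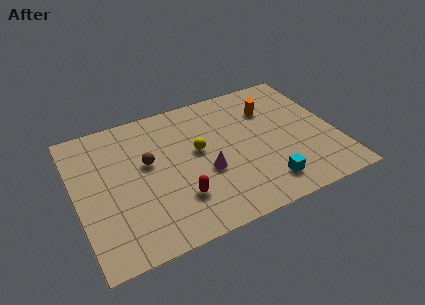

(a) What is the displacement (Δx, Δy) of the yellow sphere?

(-1.9, -0.8)

The yellow sphere was at about (8.0, 5.8) and moved to about (6.1, 5.0).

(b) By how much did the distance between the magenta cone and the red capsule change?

-0.3

Before: roughly 2.2 units apart; after: 1.9. That's 0.3 units closer together.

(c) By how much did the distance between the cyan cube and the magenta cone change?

+1.0

They were about 2.3 units apart before and 3.3 after — 1.0 units further apart.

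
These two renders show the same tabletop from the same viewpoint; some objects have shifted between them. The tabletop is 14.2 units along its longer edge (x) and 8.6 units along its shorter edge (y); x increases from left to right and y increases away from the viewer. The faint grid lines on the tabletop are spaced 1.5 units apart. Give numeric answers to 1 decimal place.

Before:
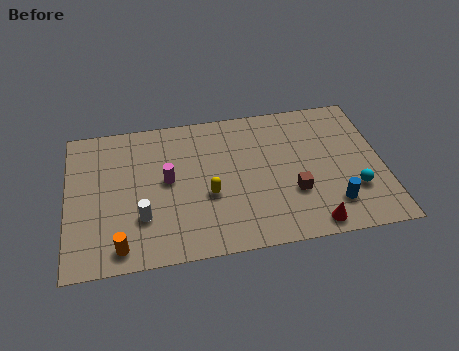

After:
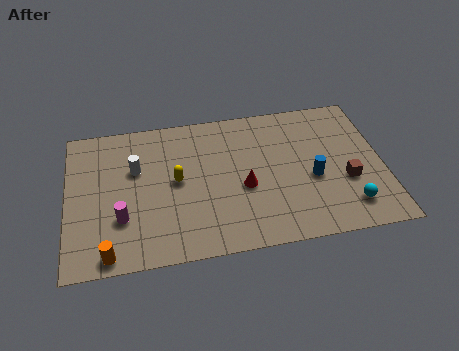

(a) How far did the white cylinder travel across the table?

2.9

From (3.3, 2.6) to (3.1, 5.5), the white cylinder covered √(0.2² + 2.9²) ≈ 2.9 units.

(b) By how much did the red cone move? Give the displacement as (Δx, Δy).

(-2.9, 2.7)

From the two frames, the red cone sits at roughly (10.8, 0.9) before and (7.9, 3.6) after.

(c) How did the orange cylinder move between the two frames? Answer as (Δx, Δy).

(-0.5, -0.3)

The orange cylinder started near (2.3, 1.1) and ended near (1.8, 0.8).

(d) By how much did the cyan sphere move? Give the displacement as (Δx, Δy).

(-0.3, -0.9)

From the two frames, the cyan sphere sits at roughly (12.8, 2.6) before and (12.5, 1.7) after.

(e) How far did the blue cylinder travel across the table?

1.9

From (11.8, 1.9) to (11.0, 3.6), the blue cylinder covered √(0.8² + 1.7²) ≈ 1.9 units.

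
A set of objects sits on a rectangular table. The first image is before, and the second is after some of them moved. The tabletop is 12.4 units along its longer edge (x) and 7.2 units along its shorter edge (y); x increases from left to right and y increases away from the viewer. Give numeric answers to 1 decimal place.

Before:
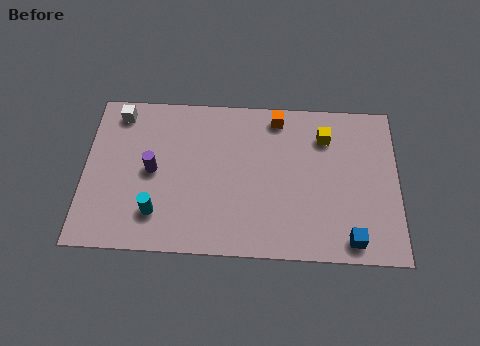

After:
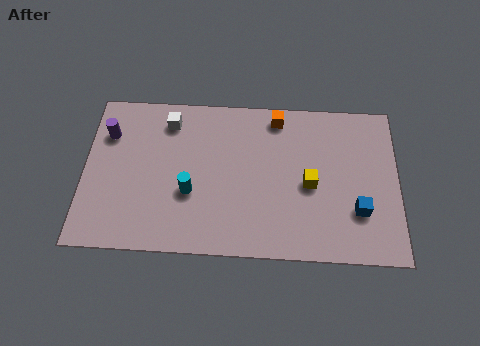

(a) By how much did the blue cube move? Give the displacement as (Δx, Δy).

(0.3, 1.3)

From the two frames, the blue cube sits at roughly (10.5, 0.9) before and (10.8, 2.2) after.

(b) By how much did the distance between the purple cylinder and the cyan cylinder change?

+2.2

The distance was about 1.9 in the first image and 4.1 in the second, so they moved 2.2 units further apart.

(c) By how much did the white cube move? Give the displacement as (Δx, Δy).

(2.0, -0.3)

The white cube was at about (1.3, 6.2) and moved to about (3.3, 5.9).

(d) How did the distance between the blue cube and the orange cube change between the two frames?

-0.9

Before: roughly 6.1 units apart; after: 5.2. That's 0.9 units closer together.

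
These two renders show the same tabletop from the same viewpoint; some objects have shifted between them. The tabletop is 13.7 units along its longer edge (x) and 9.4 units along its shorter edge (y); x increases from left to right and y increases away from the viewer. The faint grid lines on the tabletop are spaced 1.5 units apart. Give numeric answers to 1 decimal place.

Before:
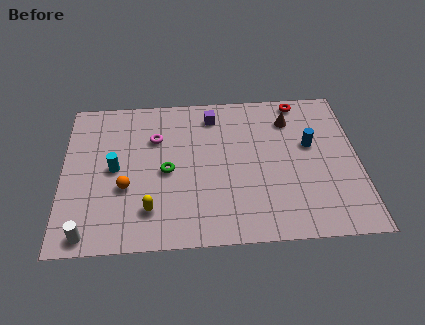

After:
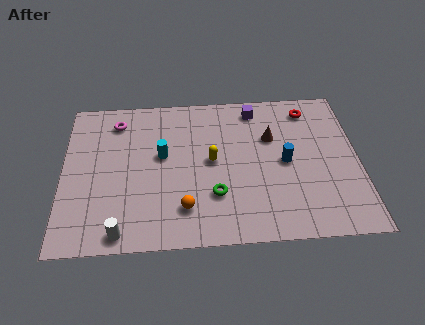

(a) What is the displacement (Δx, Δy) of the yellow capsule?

(2.9, 2.8)

The yellow capsule was at about (4.0, 2.1) and moved to about (6.9, 4.9).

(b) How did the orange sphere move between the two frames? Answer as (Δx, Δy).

(2.7, -1.4)

From the two frames, the orange sphere sits at roughly (2.9, 3.5) before and (5.6, 2.1) after.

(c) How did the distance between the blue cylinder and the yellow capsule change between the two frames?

-4.9

Before: roughly 8.3 units apart; after: 3.4. That's 4.9 units closer together.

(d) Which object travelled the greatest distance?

the yellow capsule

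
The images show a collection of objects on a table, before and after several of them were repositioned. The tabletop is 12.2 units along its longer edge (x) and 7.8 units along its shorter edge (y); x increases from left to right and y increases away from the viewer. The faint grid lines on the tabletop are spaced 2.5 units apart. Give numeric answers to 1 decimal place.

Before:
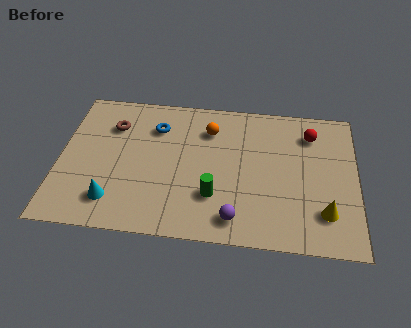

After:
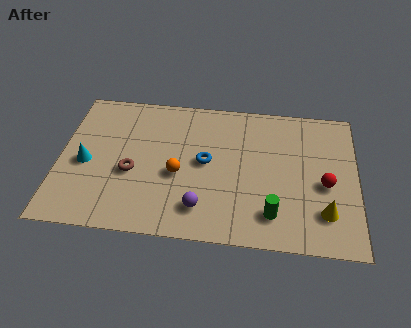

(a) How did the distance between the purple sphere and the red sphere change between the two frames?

-0.4

They were about 5.7 units apart before and 5.3 after — 0.4 units closer together.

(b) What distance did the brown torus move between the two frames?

2.7

The brown torus was near (2.1, 5.7) before and (3.0, 3.2) after, so it travelled √(0.9² + 2.5²) ≈ 2.7 units.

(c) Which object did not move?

the yellow cone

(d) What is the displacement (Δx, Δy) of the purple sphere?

(-1.4, 0.4)

From the two frames, the purple sphere sits at roughly (7.3, 1.2) before and (5.9, 1.6) after.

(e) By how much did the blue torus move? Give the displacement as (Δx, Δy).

(2.1, -1.7)

The blue torus was at about (3.9, 5.8) and moved to about (6.0, 4.1).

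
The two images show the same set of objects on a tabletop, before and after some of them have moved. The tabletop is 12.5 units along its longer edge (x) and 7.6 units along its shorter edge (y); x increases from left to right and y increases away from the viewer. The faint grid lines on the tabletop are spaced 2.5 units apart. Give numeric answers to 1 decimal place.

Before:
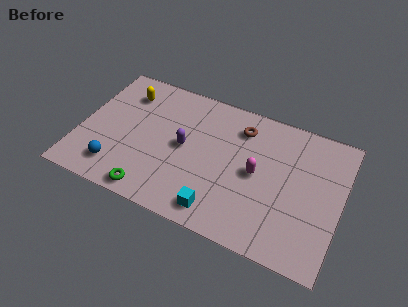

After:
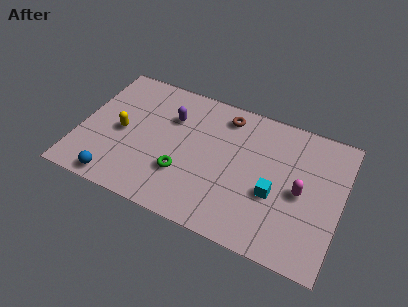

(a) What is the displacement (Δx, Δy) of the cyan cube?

(2.4, 1.9)

From the two frames, the cyan cube sits at roughly (7.0, 1.1) before and (9.4, 3.0) after.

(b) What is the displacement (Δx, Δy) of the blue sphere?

(0.1, -0.7)

From the two frames, the blue sphere sits at roughly (2.0, 1.5) before and (2.1, 0.8) after.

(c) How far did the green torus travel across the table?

2.1

The green torus moved from about (3.8, 0.8) to (5.1, 2.4), a distance of √(1.3² + 1.6²) ≈ 2.1.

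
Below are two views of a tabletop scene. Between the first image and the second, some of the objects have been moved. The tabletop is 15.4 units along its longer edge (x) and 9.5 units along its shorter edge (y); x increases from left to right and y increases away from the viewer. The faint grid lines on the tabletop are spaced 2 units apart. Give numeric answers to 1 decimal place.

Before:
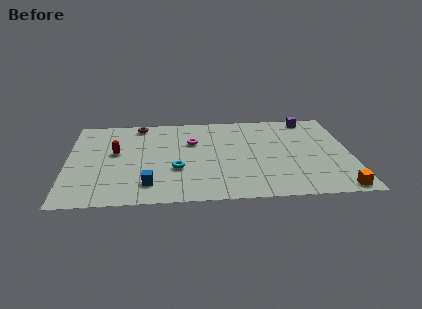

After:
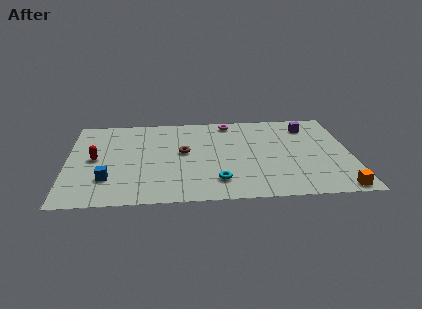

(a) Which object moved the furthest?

the brown torus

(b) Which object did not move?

the orange cube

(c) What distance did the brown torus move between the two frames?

4.1

The brown torus moved from about (3.9, 8.5) to (6.3, 5.2), a distance of √(2.4² + 3.3²) ≈ 4.1.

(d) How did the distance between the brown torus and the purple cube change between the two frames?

-2.1

The distance was about 9.4 in the first image and 7.3 in the second, so they moved 2.1 units closer together.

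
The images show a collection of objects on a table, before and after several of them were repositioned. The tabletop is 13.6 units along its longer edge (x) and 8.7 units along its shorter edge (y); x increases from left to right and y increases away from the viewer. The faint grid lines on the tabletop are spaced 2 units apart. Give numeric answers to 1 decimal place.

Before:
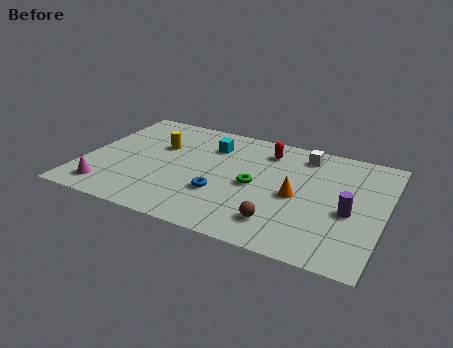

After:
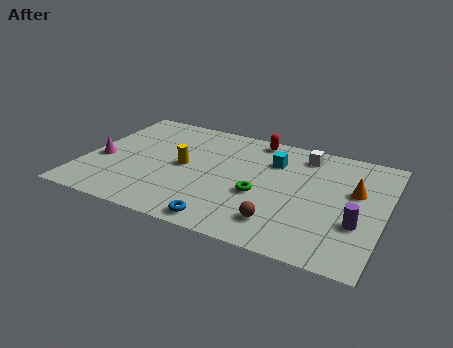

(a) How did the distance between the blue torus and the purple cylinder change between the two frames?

+0.3

They were about 5.8 units apart before and 6.1 after — 0.3 units further apart.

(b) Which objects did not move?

the brown sphere and the white cube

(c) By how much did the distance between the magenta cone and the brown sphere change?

+0.8

They were about 7.8 units apart before and 8.6 after — 0.8 units further apart.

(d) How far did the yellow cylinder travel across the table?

1.8

From (3.2, 5.6) to (4.5, 4.4), the yellow cylinder covered √(1.3² + 1.2²) ≈ 1.8 units.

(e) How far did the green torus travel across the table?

0.7

The green torus was near (7.8, 4.1) before and (8.1, 3.5) after, so it travelled √(0.3² + 0.6²) ≈ 0.7 units.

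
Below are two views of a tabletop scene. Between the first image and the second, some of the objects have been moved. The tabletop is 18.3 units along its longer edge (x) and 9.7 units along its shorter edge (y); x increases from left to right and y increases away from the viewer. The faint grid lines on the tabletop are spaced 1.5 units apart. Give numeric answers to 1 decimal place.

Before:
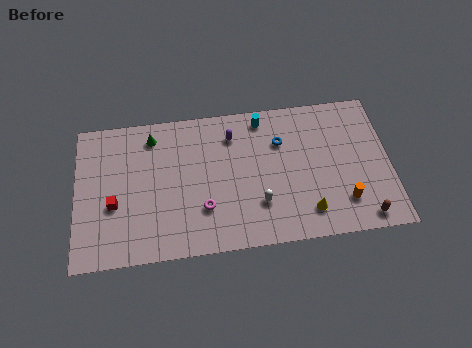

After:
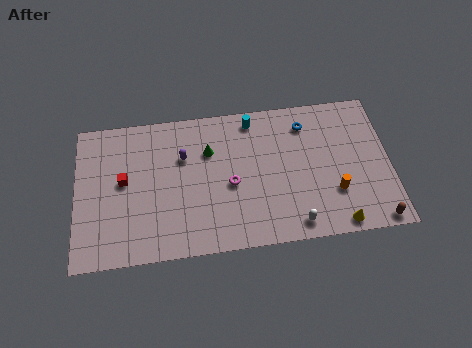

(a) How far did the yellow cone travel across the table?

2.0

The yellow cone moved from about (13.4, 1.9) to (15.1, 0.9), a distance of √(1.7² + 1.0²) ≈ 2.0.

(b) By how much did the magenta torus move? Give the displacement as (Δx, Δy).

(1.6, 1.4)

The magenta torus started near (7.4, 2.9) and ended near (9.0, 4.3).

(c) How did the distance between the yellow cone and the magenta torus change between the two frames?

+0.9

The distance was about 6.1 in the first image and 7.0 in the second, so they moved 0.9 units further apart.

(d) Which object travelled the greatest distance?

the green cone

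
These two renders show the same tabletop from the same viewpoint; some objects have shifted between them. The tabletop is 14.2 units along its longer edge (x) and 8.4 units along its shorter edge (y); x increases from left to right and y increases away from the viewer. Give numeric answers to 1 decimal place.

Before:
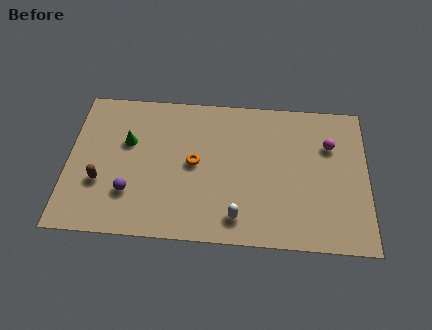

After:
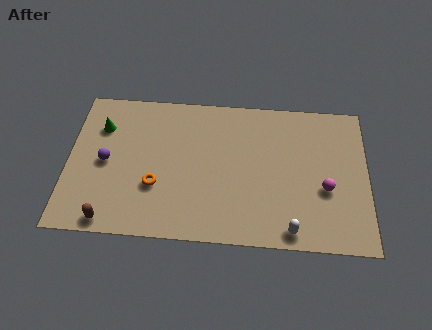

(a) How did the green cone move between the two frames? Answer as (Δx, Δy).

(-1.3, 0.8)

The green cone was at about (2.8, 5.3) and moved to about (1.5, 6.1).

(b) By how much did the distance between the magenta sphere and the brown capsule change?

-0.8

The distance was about 11.2 in the first image and 10.4 in the second, so they moved 0.8 units closer together.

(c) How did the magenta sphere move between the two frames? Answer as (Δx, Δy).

(-0.2, -2.5)

The magenta sphere started near (12.4, 5.8) and ended near (12.2, 3.3).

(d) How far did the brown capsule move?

2.2

The brown capsule moved from about (1.6, 2.9) to (2.1, 0.8), a distance of √(0.5² + 2.1²) ≈ 2.2.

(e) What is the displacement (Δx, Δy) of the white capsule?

(2.5, -0.5)

The white capsule started near (8.1, 1.4) and ended near (10.6, 0.9).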